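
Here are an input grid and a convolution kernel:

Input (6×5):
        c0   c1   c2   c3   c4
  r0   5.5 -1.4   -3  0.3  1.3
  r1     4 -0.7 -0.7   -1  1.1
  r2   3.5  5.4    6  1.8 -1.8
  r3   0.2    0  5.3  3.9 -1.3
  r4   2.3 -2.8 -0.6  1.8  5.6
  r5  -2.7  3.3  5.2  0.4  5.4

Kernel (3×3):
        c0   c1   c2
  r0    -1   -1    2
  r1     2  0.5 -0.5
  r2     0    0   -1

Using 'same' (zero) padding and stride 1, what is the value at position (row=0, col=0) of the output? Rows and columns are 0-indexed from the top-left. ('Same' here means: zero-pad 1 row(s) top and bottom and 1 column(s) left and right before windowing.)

The receptive field on the zero-padded input at this output position is [0 0 0 / 0 5.5 -1.4 / 0 4 -0.7]. Elementwise product with the kernel and sum: 0·-1 + 0·-1 + 0·2 + 0·2 + 5.5·0.5 + -1.4·-0.5 + -0.7·-1.

4.15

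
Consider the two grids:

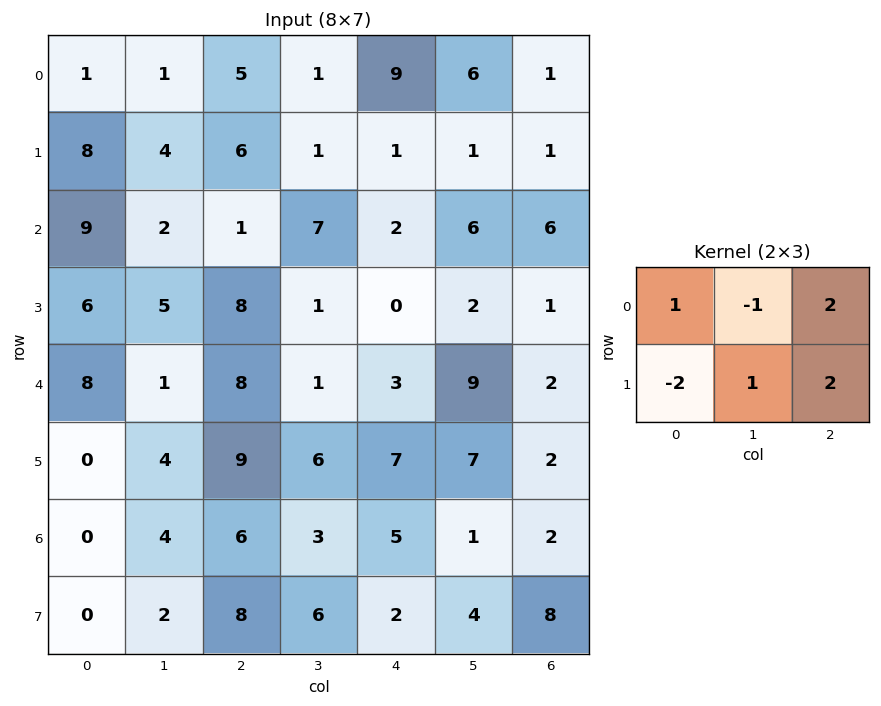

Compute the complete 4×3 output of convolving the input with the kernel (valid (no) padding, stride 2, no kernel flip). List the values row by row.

10 13 6
18 -17 12
45 15 -5
26 7 24

Output[0,0]: The receptive field on the input at this output position is [1 1 5 / 8 4 6]. Elementwise product with the kernel and sum: 1·1 + 1·-1 + 5·2 + 8·-2 + 4·1 + 6·2.
Output[0,1]: The receptive field on the input at this output position is [5 1 9 / 6 1 1]. Elementwise product with the kernel and sum: 5·1 + 1·-1 + 9·2 + 6·-2 + 1·1 + 1·2.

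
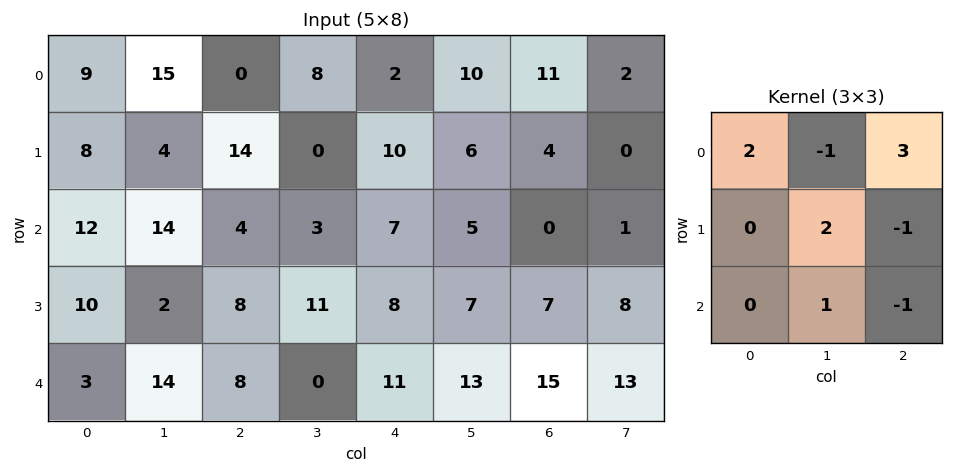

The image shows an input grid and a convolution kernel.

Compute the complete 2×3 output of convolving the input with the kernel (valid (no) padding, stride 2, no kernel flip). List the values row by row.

7 -16 40
24 29 14

Output[0,0]: The receptive field on the input at this output position is [9 15 0 / 8 4 14 / 12 14 4]. Elementwise product with the kernel and sum: 9·2 + 15·-1 + 0·3 + 4·2 + 14·-1 + 14·1 + 4·-1.
Output[0,1]: The receptive field on the input at this output position is [0 8 2 / 14 0 10 / 4 3 7]. Elementwise product with the kernel and sum: 0·2 + 8·-1 + 2·3 + 0·2 + 10·-1 + 3·1 + 7·-1.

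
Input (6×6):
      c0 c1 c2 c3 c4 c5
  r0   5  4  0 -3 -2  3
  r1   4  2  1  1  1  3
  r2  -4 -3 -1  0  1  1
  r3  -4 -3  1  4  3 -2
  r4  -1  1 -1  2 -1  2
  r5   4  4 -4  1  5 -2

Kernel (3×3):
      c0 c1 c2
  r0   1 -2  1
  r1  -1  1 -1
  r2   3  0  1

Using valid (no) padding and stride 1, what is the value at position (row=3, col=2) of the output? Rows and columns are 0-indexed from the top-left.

-7

The receptive field on the input at this output position is [1 4 3 / -1 2 -1 / -4 1 5]. Elementwise product with the kernel and sum: 1·1 + 4·-2 + 3·1 + -1·-1 + 2·1 + -1·-1 + -4·3 + 5·1.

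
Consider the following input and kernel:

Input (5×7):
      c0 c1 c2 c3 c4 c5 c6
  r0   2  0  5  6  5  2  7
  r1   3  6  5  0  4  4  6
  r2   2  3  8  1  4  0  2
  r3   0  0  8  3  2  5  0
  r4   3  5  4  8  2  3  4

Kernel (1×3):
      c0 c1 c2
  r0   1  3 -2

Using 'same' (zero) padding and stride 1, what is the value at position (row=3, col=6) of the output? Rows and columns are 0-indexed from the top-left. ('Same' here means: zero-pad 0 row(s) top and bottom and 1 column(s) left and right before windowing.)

The receptive field on the zero-padded input at this output position is [5 0 0]. Elementwise product with the kernel and sum: 5·1 + 0·3 + 0·-2.

5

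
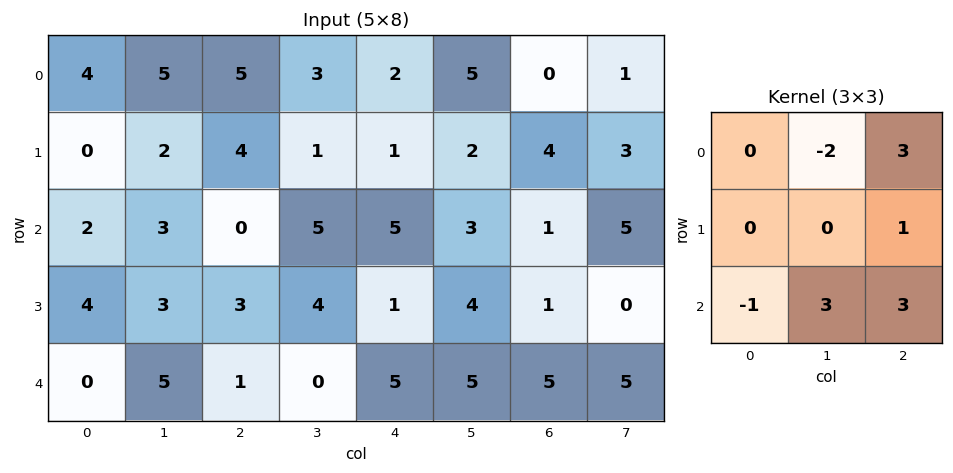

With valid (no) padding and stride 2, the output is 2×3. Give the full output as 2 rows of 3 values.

16 31 1
15 20 23

Output[0,0]: The receptive field on the input at this output position is [4 5 5 / 0 2 4 / 2 3 0]. Elementwise product with the kernel and sum: 5·-2 + 5·3 + 4·1 + 2·-1 + 3·3 + 0·3.
Output[0,1]: The receptive field on the input at this output position is [5 3 2 / 4 1 1 / 0 5 5]. Elementwise product with the kernel and sum: 3·-2 + 2·3 + 1·1 + 0·-1 + 5·3 + 5·3.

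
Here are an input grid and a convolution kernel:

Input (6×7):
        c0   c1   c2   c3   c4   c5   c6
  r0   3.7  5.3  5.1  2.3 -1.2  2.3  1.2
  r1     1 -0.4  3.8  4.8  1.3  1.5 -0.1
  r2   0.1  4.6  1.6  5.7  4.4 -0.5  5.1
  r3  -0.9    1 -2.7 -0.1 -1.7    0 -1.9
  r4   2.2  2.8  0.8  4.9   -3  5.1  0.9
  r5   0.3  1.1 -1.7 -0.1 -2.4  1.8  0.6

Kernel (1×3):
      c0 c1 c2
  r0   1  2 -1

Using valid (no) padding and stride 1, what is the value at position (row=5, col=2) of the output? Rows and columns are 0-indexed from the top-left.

The receptive field on the input at this output position is [-1.7 -0.1 -2.4]. Elementwise product with the kernel and sum: -1.7·1 + -0.1·2 + -2.4·-1.

0.5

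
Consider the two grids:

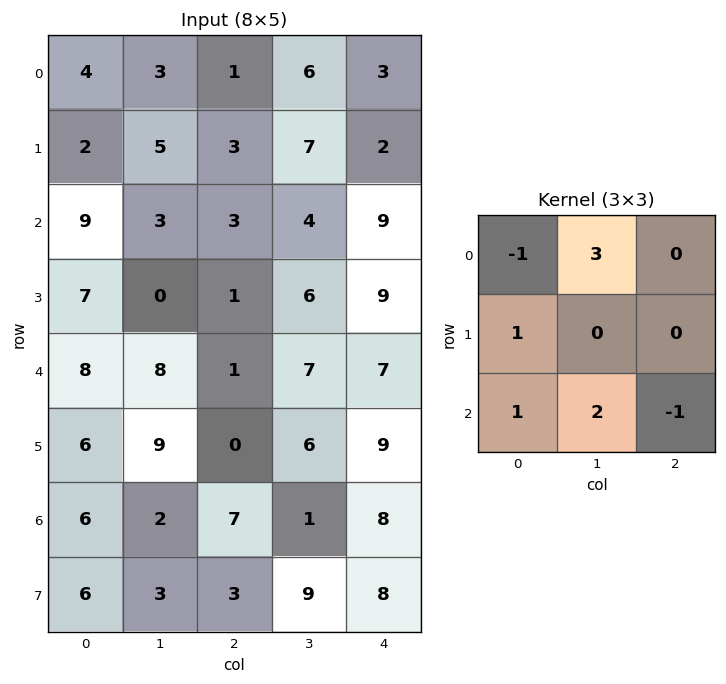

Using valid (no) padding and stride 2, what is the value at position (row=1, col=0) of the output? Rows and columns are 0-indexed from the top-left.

30

The receptive field on the input at this output position is [9 3 3 / 7 0 1 / 8 8 1]. Elementwise product with the kernel and sum: 9·-1 + 3·3 + 7·1 + 8·1 + 8·2 + 1·-1.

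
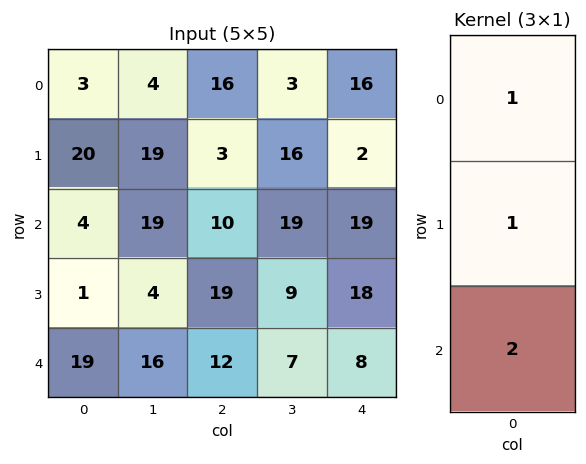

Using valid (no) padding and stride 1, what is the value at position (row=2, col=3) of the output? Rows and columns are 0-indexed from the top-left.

42

The receptive field on the input at this output position is [19 / 9 / 7]. Elementwise product with the kernel and sum: 19·1 + 9·1 + 7·2.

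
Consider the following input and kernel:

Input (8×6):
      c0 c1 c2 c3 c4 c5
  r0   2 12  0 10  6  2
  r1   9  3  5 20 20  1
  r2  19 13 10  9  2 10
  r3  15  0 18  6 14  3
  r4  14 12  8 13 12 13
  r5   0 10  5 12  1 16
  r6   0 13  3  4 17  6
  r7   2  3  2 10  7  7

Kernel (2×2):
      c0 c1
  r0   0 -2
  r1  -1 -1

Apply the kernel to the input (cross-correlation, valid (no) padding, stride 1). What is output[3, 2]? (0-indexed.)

-33

The receptive field on the input at this output position is [18 6 / 8 13]. Elementwise product with the kernel and sum: 6·-2 + 8·-1 + 13·-1.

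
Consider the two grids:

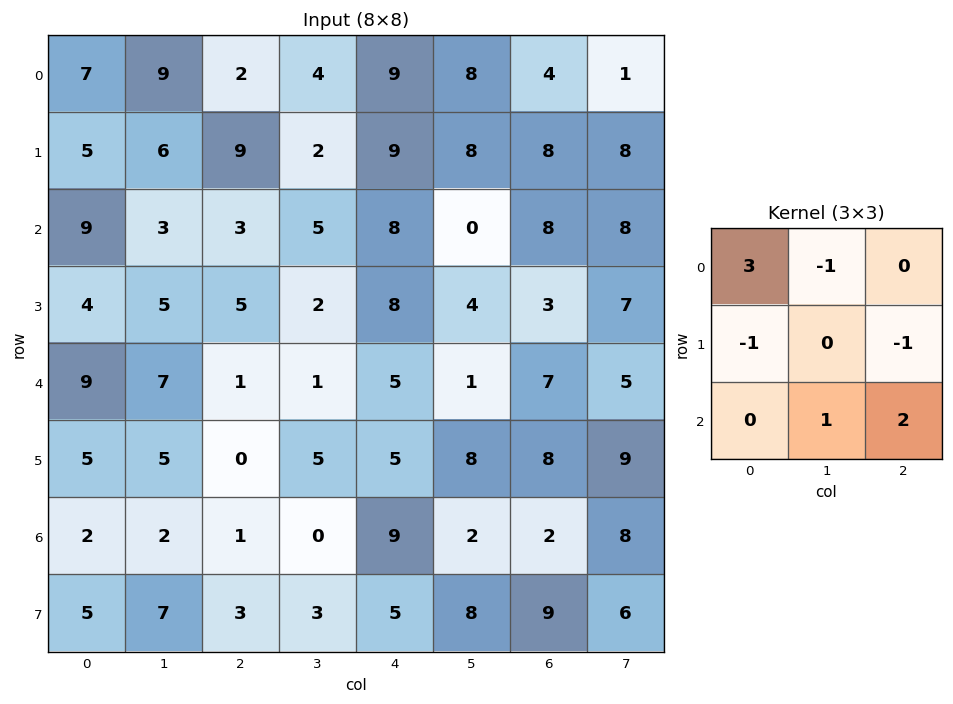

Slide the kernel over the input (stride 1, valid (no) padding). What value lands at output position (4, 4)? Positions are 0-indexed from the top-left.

The receptive field on the input at this output position is [5 1 7 / 5 8 8 / 9 2 2]. Elementwise product with the kernel and sum: 5·3 + 1·-1 + 5·-1 + 8·-1 + 2·1 + 2·2.

7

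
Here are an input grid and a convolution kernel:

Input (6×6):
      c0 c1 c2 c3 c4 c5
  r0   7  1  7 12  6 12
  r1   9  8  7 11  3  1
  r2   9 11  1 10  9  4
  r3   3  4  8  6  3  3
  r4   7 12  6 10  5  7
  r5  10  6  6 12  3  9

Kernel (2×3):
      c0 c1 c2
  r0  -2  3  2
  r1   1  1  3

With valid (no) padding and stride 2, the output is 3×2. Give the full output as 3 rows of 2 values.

41 61
48 69
68 55

Output[0,0]: The receptive field on the input at this output position is [7 1 7 / 9 8 7]. Elementwise product with the kernel and sum: 7·-2 + 1·3 + 7·2 + 9·1 + 8·1 + 7·3.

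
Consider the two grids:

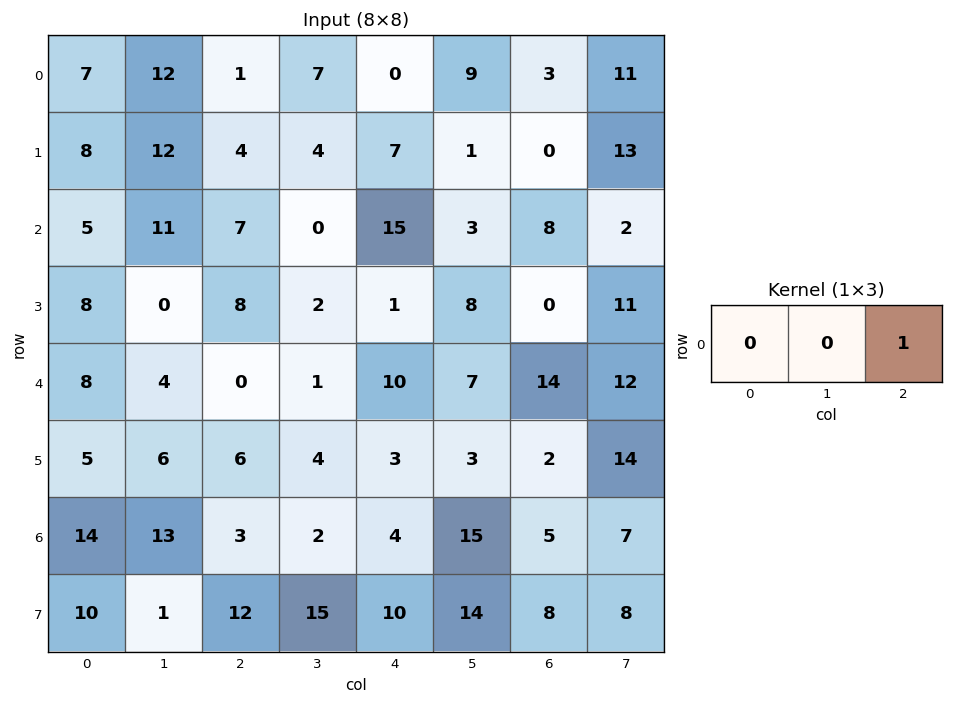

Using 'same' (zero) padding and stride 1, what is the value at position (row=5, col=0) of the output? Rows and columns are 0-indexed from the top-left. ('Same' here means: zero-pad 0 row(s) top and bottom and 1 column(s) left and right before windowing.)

The receptive field on the zero-padded input at this output position is [0 5 6]. Elementwise product with the kernel and sum: 6·1.

6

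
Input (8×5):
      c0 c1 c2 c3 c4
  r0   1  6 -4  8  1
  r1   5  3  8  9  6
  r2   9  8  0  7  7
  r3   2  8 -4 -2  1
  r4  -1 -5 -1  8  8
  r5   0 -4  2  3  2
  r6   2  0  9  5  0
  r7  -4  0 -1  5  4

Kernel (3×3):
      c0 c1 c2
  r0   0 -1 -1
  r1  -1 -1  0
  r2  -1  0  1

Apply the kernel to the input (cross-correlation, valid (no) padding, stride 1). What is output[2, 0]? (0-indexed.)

-18

The receptive field on the input at this output position is [9 8 0 / 2 8 -4 / -1 -5 -1]. Elementwise product with the kernel and sum: 8·-1 + 0·-1 + 2·-1 + 8·-1 + -1·-1 + -1·1.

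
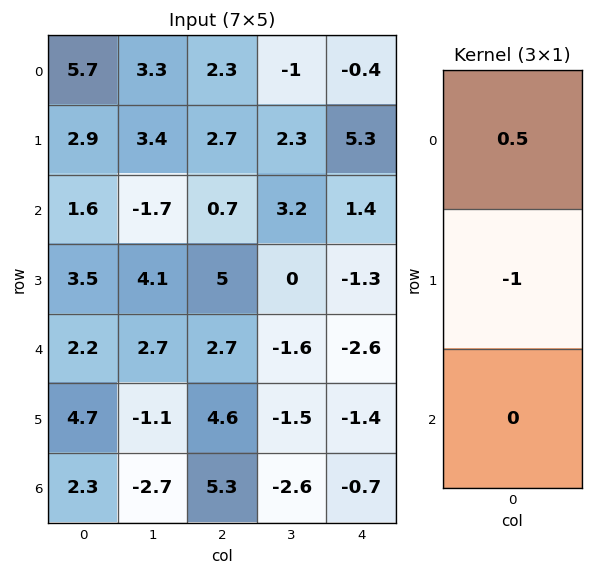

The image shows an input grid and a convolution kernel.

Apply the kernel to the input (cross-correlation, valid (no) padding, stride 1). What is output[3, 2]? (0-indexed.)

-0.2

The receptive field on the input at this output position is [5 / 2.7 / 4.6]. Elementwise product with the kernel and sum: 5·0.5 + 2.7·-1.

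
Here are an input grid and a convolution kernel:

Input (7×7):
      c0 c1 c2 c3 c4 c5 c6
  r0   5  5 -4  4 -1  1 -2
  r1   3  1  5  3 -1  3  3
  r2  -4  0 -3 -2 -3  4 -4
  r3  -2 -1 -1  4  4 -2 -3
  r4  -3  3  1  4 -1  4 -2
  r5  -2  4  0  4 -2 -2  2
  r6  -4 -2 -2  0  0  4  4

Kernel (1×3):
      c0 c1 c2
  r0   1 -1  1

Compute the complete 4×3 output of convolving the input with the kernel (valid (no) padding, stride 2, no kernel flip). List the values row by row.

Output[0,0]: The receptive field on the input at this output position is [5 5 -4]. Elementwise product with the kernel and sum: 5·1 + 5·-1 + -4·1.
Output[0,1]: The receptive field on the input at this output position is [-4 4 -1]. Elementwise product with the kernel and sum: -4·1 + 4·-1 + -1·1.

-4 -9 -4
-7 -4 -11
-5 -4 -7
-4 -2 0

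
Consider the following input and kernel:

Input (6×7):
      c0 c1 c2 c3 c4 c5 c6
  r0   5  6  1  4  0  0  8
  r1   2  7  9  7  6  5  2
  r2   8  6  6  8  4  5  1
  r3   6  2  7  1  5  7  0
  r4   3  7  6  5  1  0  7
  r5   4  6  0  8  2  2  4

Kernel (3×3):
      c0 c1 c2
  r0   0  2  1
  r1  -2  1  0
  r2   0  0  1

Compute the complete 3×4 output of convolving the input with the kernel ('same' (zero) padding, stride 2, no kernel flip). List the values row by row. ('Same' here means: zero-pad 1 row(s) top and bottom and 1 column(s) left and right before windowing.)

12 -4 -3 8
21 20 12 -5
23 15 10 7

Output[0,0]: The receptive field on the zero-padded input at this output position is [0 0 0 / 0 5 6 / 0 2 7]. Elementwise product with the kernel and sum: 0·2 + 0·1 + 0·-2 + 5·1 + 7·1.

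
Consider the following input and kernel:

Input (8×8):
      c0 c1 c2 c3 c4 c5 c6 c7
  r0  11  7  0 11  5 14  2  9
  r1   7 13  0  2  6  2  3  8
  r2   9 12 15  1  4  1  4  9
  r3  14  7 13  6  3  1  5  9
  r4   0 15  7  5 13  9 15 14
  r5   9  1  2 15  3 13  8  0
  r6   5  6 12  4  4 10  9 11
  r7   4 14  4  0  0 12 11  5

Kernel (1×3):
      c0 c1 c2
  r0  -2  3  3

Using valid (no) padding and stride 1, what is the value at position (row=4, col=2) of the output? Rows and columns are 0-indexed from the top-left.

40

The receptive field on the input at this output position is [7 5 13]. Elementwise product with the kernel and sum: 7·-2 + 5·3 + 13·3.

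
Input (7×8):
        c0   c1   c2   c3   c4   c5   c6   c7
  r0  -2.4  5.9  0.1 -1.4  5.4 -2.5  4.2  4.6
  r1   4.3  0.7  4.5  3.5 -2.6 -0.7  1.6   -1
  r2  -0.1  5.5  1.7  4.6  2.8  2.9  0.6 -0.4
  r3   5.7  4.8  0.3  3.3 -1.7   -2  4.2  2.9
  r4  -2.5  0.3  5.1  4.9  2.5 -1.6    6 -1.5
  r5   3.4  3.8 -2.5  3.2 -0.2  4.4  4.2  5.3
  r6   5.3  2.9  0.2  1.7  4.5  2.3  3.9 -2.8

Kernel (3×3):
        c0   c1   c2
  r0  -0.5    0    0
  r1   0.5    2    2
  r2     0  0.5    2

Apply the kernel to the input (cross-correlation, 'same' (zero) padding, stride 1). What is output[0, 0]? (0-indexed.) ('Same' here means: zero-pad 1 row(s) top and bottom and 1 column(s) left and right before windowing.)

10.55

The receptive field on the zero-padded input at this output position is [0 0 0 / 0 -2.4 5.9 / 0 4.3 0.7]. Elementwise product with the kernel and sum: 0·-0.5 + 0·0.5 + -2.4·2 + 5.9·2 + 4.3·0.5 + 0.7·2.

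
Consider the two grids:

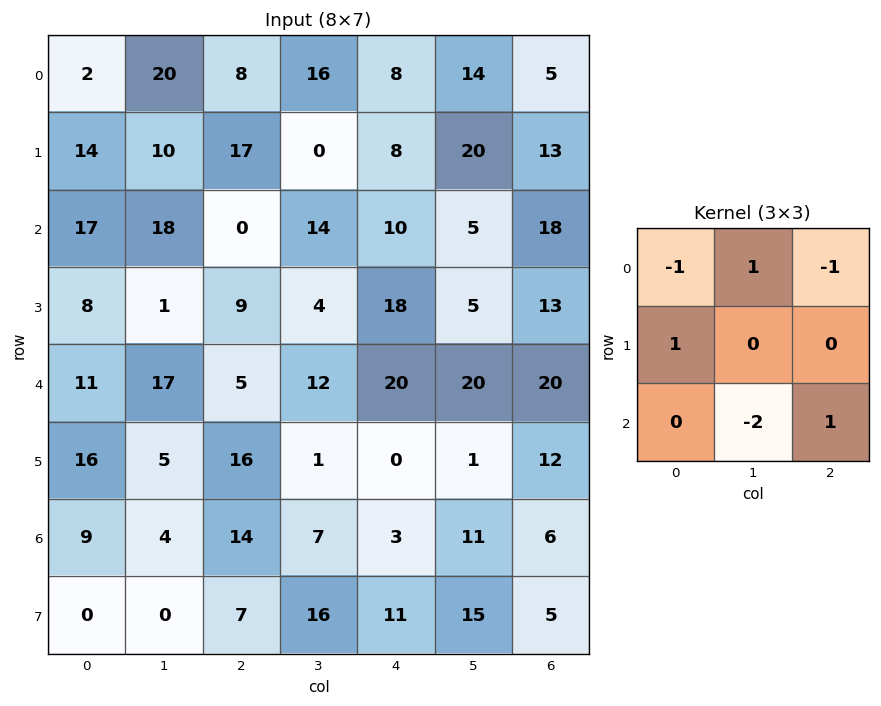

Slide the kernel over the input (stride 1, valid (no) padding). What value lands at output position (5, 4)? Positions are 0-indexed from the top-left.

-33

The receptive field on the input at this output position is [0 1 12 / 3 11 6 / 11 15 5]. Elementwise product with the kernel and sum: 0·-1 + 1·1 + 12·-1 + 3·1 + 15·-2 + 5·1.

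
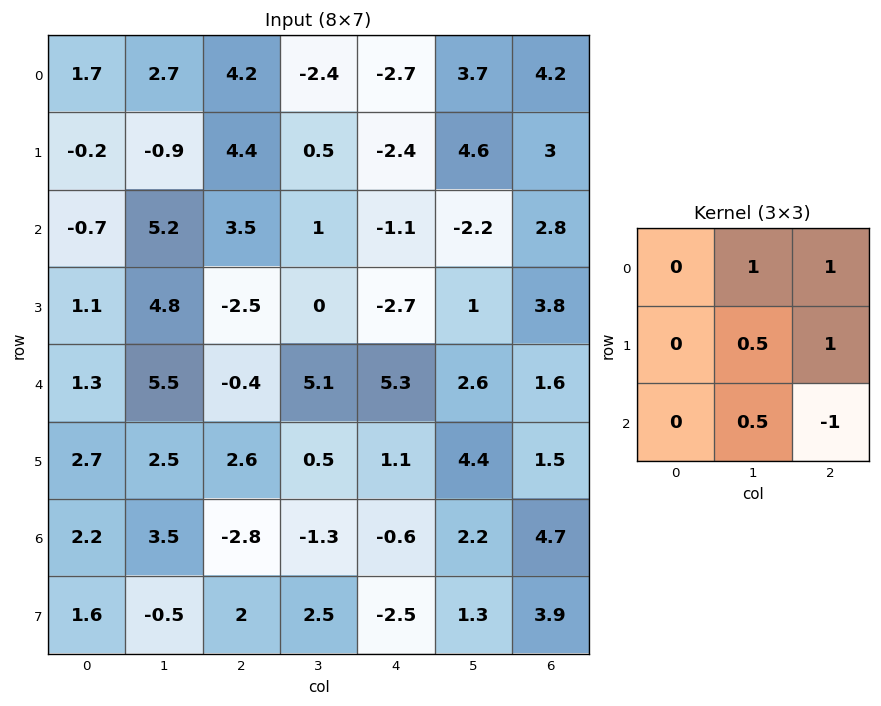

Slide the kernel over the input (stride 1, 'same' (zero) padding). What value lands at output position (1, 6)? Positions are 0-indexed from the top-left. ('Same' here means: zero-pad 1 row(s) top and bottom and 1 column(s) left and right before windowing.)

7.1

The receptive field on the zero-padded input at this output position is [3.7 4.2 0 / 4.6 3 0 / -2.2 2.8 0]. Elementwise product with the kernel and sum: 4.2·1 + 0·1 + 3·0.5 + 0·1 + 2.8·0.5 + 0·-1.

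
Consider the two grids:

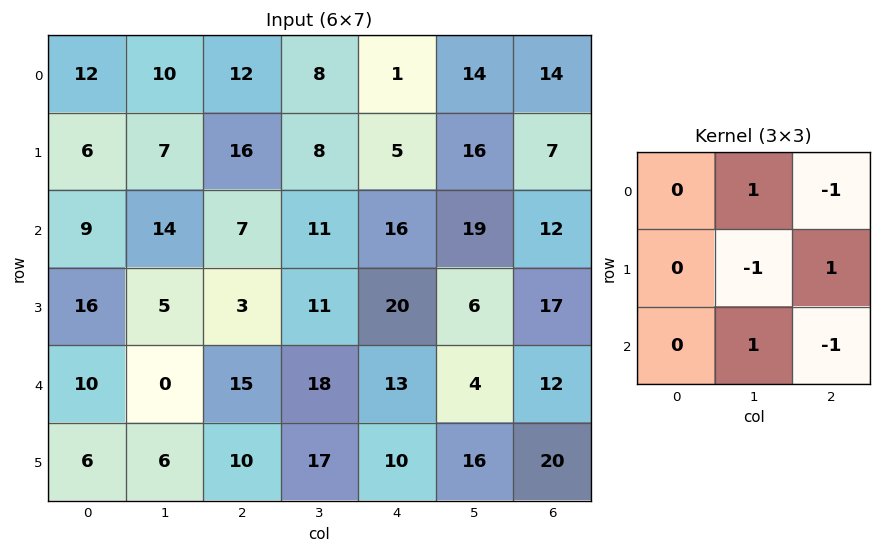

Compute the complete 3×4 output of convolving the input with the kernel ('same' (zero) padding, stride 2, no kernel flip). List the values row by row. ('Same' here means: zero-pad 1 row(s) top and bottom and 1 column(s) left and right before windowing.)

Output[0,0]: The receptive field on the zero-padded input at this output position is [0 0 0 / 0 12 10 / 0 6 7]. Elementwise product with the kernel and sum: 0·1 + 0·-1 + 12·-1 + 10·1 + 6·1 + 7·-1.

-3 4 2 -7
15 4 6 12
1 -12 -1 25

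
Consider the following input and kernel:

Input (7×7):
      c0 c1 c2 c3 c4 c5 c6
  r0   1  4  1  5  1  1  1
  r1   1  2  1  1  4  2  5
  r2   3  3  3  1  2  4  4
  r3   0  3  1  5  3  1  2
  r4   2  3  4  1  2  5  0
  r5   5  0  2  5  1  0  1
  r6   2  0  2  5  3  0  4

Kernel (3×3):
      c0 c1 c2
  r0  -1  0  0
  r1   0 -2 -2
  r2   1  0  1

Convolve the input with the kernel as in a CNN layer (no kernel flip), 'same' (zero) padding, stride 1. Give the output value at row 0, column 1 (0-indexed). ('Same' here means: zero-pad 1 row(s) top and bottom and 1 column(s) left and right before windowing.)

-8

The receptive field on the zero-padded input at this output position is [0 0 0 / 1 4 1 / 1 2 1]. Elementwise product with the kernel and sum: 0·-1 + 4·-2 + 1·-2 + 1·1 + 1·1.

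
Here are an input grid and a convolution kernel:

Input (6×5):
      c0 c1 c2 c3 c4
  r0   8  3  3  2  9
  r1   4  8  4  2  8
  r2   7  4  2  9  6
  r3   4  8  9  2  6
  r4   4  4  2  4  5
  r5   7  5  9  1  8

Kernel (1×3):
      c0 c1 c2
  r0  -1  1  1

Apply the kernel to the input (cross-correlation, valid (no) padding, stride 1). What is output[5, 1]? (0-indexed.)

5

The receptive field on the input at this output position is [5 9 1]. Elementwise product with the kernel and sum: 5·-1 + 9·1 + 1·1.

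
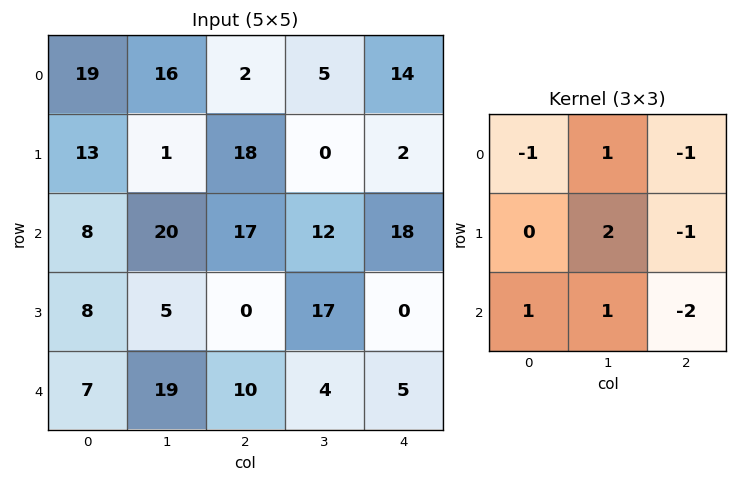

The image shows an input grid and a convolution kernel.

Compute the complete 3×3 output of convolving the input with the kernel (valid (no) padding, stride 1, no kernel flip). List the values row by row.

Output[0,0]: The receptive field on the input at this output position is [19 16 2 / 13 1 18 / 8 20 17]. Elementwise product with the kernel and sum: 19·-1 + 16·1 + 2·-1 + 1·2 + 18·-1 + 8·1 + 20·1 + 17·-2.

-27 30 -20
6 10 3
11 -11 15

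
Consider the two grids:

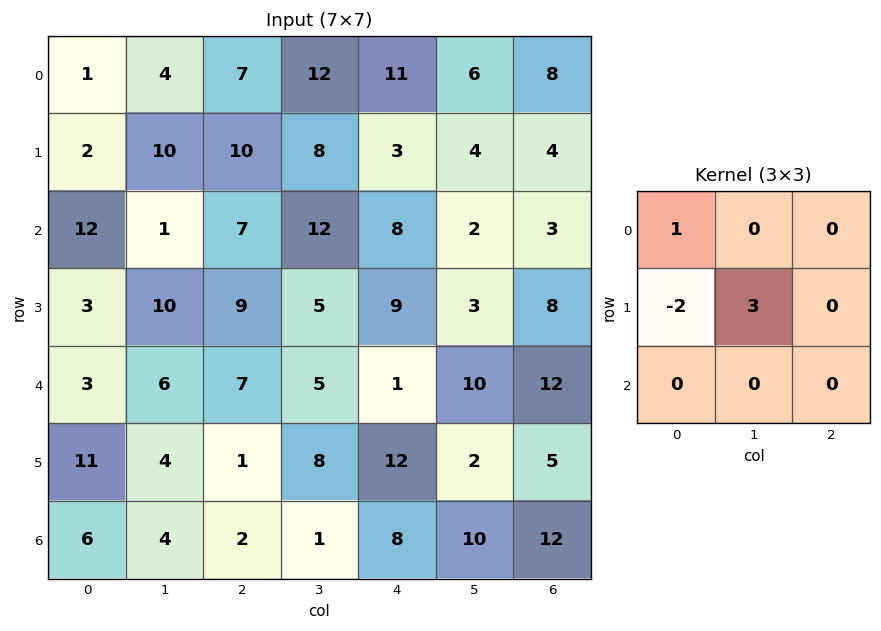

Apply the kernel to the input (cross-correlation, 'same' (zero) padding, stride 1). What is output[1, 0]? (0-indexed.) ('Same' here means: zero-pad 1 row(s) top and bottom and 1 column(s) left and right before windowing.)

6

The receptive field on the zero-padded input at this output position is [0 1 4 / 0 2 10 / 0 12 1]. Elementwise product with the kernel and sum: 0·1 + 0·-2 + 2·3.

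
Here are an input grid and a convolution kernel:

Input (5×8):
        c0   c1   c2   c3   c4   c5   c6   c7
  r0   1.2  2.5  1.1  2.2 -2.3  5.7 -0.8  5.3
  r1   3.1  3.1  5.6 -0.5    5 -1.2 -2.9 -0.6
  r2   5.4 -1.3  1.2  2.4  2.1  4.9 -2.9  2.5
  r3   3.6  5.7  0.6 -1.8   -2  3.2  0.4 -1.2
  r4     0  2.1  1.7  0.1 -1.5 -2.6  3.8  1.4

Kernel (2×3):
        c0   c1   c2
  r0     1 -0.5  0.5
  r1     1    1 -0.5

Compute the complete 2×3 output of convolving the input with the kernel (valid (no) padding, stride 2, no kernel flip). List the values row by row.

Output[0,0]: The receptive field on the input at this output position is [1.2 2.5 1.1 / 3.1 3.1 5.6]. Elementwise product with the kernel and sum: 1.2·1 + 2.5·-0.5 + 1.1·0.5 + 3.1·1 + 3.1·1 + 5.6·-0.5.
Output[0,1]: The receptive field on the input at this output position is [1.1 2.2 -2.3 / 5.6 -0.5 5]. Elementwise product with the kernel and sum: 1.1·1 + 2.2·-0.5 + -2.3·0.5 + 5.6·1 + -0.5·1 + 5·-0.5.

3.9 1.45 -0.3
15.65 0.85 -0.8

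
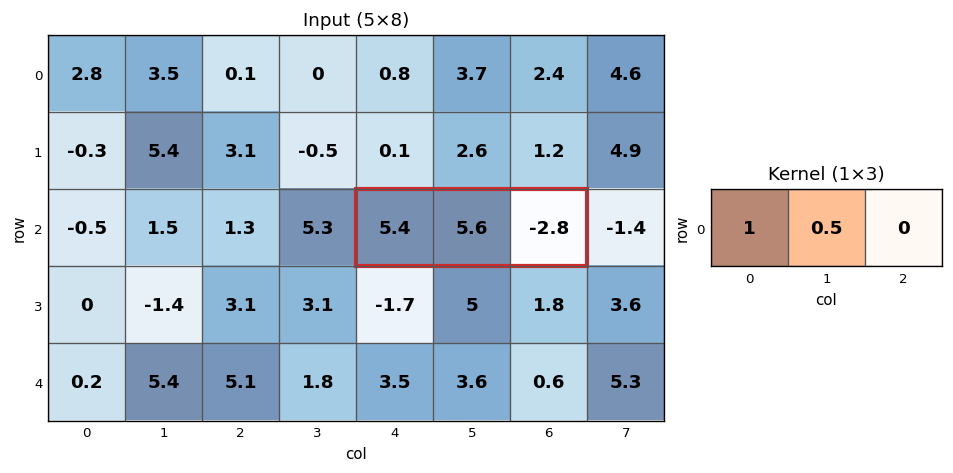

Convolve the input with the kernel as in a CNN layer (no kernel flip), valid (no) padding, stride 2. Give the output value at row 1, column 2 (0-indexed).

The receptive field on the input at this output position is [5.4 5.6 -2.8]. Elementwise product with the kernel and sum: 5.4·1 + 5.6·0.5.

8.2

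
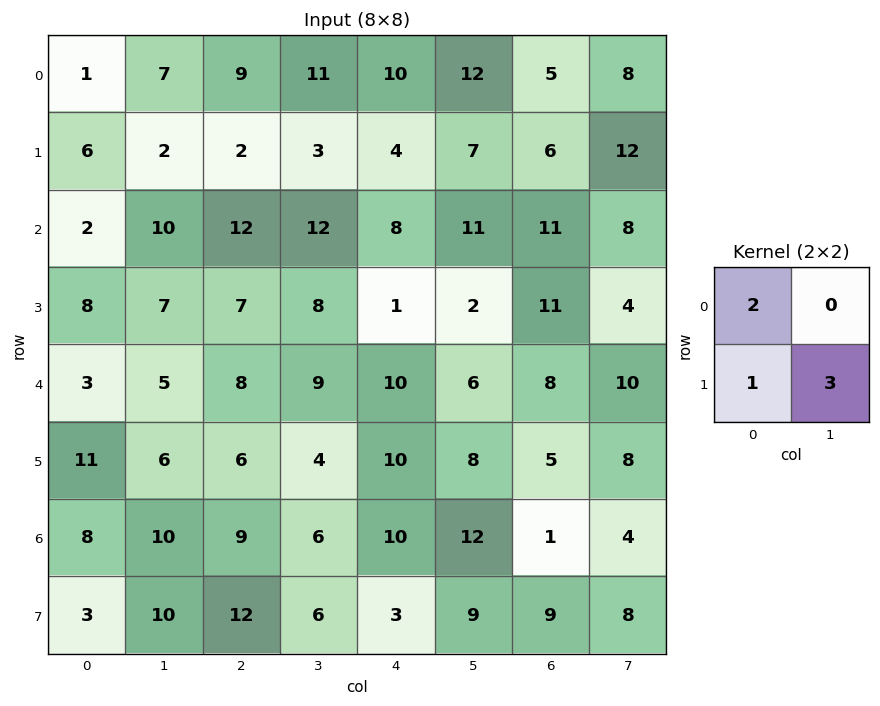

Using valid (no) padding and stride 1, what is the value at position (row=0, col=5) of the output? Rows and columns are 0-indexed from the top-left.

The receptive field on the input at this output position is [12 5 / 7 6]. Elementwise product with the kernel and sum: 12·2 + 7·1 + 6·3.

49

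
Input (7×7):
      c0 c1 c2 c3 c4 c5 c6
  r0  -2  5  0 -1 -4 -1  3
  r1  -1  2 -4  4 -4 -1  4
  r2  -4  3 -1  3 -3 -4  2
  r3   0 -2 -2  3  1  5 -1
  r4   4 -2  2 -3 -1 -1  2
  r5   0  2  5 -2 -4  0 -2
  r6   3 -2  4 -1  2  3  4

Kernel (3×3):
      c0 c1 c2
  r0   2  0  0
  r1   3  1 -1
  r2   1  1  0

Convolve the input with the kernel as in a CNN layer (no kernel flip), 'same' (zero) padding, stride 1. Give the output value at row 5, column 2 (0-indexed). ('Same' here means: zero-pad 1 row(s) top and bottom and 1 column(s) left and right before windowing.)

11

The receptive field on the zero-padded input at this output position is [-2 2 -3 / 2 5 -2 / -2 4 -1]. Elementwise product with the kernel and sum: -2·2 + 2·3 + 5·1 + -2·-1 + -2·1 + 4·1.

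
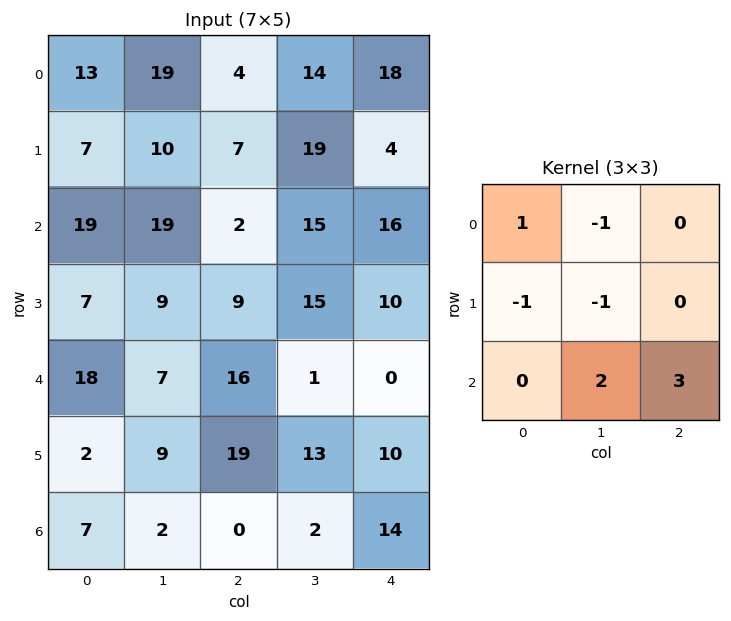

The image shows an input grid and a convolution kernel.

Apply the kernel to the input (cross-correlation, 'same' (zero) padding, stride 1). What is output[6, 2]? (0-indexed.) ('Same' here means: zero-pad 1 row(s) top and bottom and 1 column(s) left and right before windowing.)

-12

The receptive field on the zero-padded input at this output position is [9 19 13 / 2 0 2 / 0 0 0]. Elementwise product with the kernel and sum: 9·1 + 19·-1 + 2·-1 + 0·-1 + 0·2 + 0·3.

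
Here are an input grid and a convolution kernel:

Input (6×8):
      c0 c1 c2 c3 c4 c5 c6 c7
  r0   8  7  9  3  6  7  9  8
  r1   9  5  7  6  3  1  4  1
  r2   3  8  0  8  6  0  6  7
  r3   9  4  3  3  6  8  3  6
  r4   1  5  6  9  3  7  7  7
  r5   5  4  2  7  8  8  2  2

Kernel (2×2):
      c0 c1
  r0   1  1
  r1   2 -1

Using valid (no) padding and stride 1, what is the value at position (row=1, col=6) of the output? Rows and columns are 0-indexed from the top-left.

10

The receptive field on the input at this output position is [4 1 / 6 7]. Elementwise product with the kernel and sum: 4·1 + 1·1 + 6·2 + 7·-1.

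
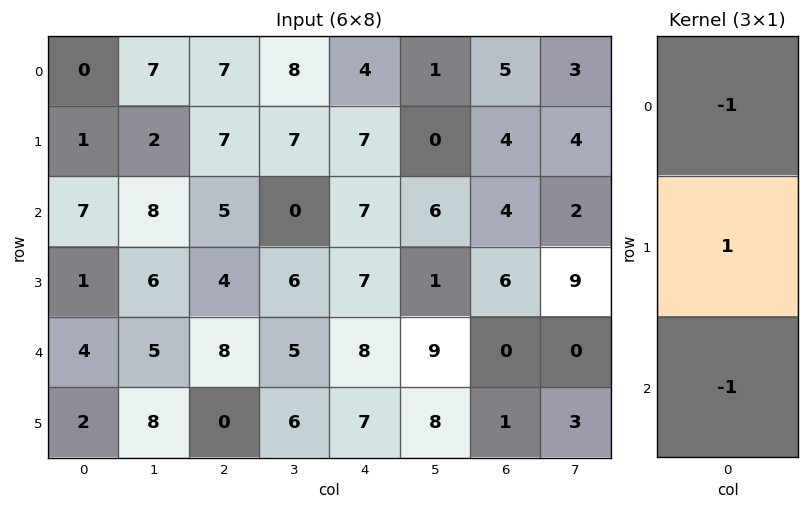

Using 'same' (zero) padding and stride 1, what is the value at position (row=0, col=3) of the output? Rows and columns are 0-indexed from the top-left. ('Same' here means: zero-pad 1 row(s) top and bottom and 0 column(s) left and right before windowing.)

1

The receptive field on the zero-padded input at this output position is [0 / 8 / 7]. Elementwise product with the kernel and sum: 0·-1 + 8·1 + 7·-1.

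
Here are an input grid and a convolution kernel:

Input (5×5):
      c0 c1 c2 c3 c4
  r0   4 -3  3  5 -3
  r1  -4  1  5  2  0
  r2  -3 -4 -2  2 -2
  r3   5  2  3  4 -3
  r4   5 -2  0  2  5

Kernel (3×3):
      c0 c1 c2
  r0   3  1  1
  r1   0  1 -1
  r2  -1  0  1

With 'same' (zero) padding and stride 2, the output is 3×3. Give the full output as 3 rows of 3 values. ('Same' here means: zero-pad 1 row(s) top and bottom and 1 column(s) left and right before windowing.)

8 -1 -5
0 8 0
14 11 14

Output[0,0]: The receptive field on the zero-padded input at this output position is [0 0 0 / 0 4 -3 / 0 -4 1]. Elementwise product with the kernel and sum: 0·3 + 0·1 + 0·1 + 4·1 + -3·-1 + 0·-1 + 1·1.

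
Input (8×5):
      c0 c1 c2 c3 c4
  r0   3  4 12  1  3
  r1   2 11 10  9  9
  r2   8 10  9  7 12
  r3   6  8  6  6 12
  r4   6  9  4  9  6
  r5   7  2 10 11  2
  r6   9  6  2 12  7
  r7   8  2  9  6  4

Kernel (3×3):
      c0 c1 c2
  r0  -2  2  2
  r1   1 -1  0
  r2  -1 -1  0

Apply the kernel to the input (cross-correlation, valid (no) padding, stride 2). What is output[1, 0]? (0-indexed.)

5

The receptive field on the input at this output position is [8 10 9 / 6 8 6 / 6 9 4]. Elementwise product with the kernel and sum: 8·-2 + 10·2 + 9·2 + 6·1 + 8·-1 + 6·-1 + 9·-1.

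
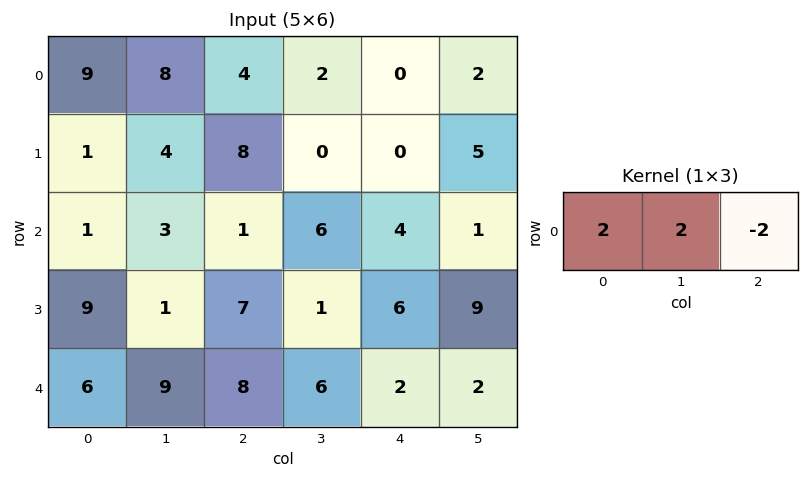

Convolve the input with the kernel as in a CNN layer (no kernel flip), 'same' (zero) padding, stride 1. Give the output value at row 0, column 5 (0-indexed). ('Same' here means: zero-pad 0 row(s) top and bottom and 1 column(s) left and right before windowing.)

The receptive field on the zero-padded input at this output position is [0 2 0]. Elementwise product with the kernel and sum: 0·2 + 2·2 + 0·-2.

4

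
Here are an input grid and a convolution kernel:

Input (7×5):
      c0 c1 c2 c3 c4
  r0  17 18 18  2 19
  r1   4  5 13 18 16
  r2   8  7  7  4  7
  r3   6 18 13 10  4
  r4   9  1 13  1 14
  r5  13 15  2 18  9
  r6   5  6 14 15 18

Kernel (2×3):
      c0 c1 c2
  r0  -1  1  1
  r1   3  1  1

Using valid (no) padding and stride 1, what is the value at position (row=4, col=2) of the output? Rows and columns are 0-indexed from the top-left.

35

The receptive field on the input at this output position is [13 1 14 / 2 18 9]. Elementwise product with the kernel and sum: 13·-1 + 1·1 + 14·1 + 2·3 + 18·1 + 9·1.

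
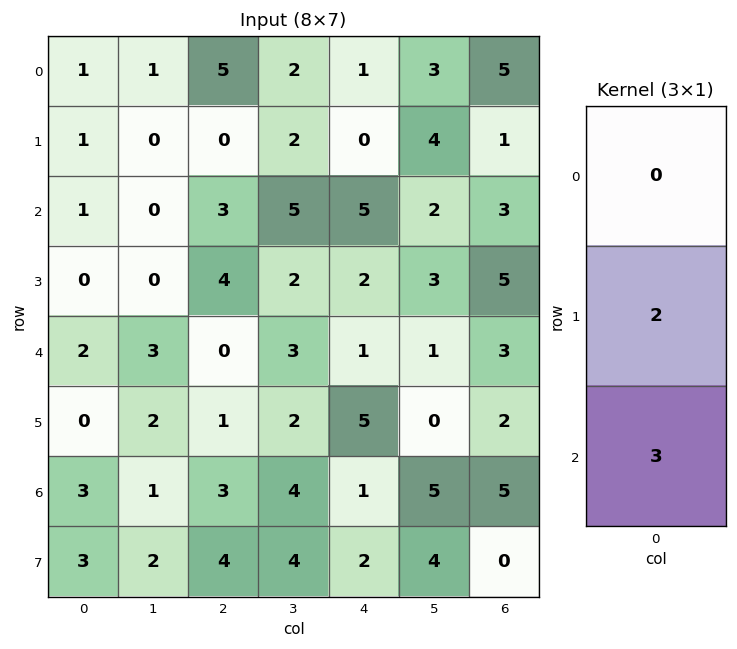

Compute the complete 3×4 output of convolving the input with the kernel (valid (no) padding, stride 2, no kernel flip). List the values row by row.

Output[0,0]: The receptive field on the input at this output position is [1 / 1 / 1]. Elementwise product with the kernel and sum: 1·2 + 1·3.
Output[0,1]: The receptive field on the input at this output position is [5 / 0 / 3]. Elementwise product with the kernel and sum: 0·2 + 3·3.

5 9 15 11
6 8 7 19
9 11 13 19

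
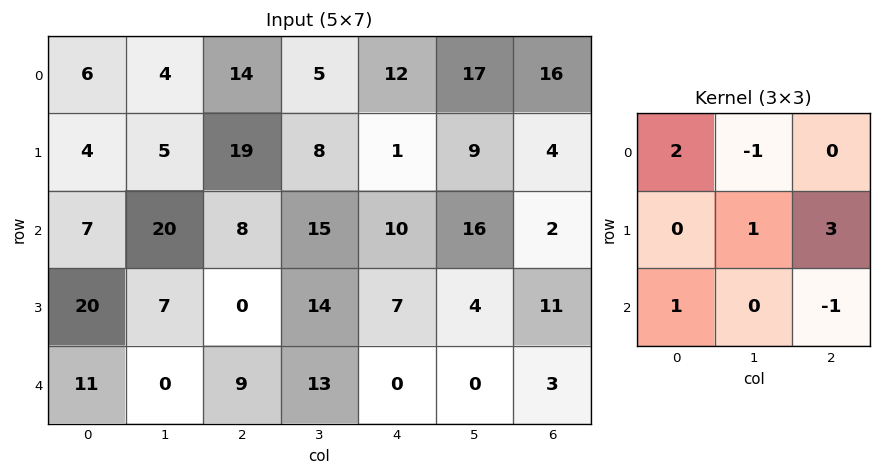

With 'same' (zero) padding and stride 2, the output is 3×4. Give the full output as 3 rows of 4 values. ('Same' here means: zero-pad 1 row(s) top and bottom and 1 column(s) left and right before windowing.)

Output[0,0]: The receptive field on the zero-padded input at this output position is [0 0 0 / 0 6 4 / 0 4 5]. Elementwise product with the kernel and sum: 0·2 + 0·-1 + 6·1 + 4·3 + 0·1 + 5·-1.

13 26 62 25
56 37 83 20
-9 62 21 0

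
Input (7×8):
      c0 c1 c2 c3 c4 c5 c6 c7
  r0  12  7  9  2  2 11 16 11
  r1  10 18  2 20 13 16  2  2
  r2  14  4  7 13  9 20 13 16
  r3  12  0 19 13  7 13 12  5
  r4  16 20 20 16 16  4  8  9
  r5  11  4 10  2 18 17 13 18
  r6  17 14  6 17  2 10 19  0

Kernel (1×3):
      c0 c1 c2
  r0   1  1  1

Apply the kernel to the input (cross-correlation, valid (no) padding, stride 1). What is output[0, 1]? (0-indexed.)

18

The receptive field on the input at this output position is [7 9 2]. Elementwise product with the kernel and sum: 7·1 + 9·1 + 2·1.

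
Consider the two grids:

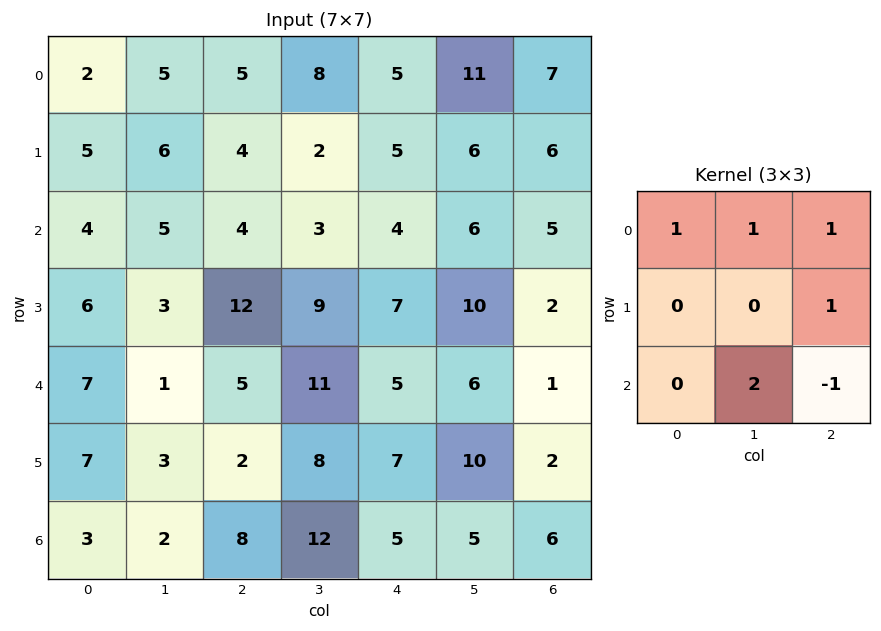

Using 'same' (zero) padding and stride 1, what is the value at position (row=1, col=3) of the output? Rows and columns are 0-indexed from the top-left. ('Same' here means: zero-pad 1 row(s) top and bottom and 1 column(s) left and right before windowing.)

25

The receptive field on the zero-padded input at this output position is [5 8 5 / 4 2 5 / 4 3 4]. Elementwise product with the kernel and sum: 5·1 + 8·1 + 5·1 + 5·1 + 3·2 + 4·-1.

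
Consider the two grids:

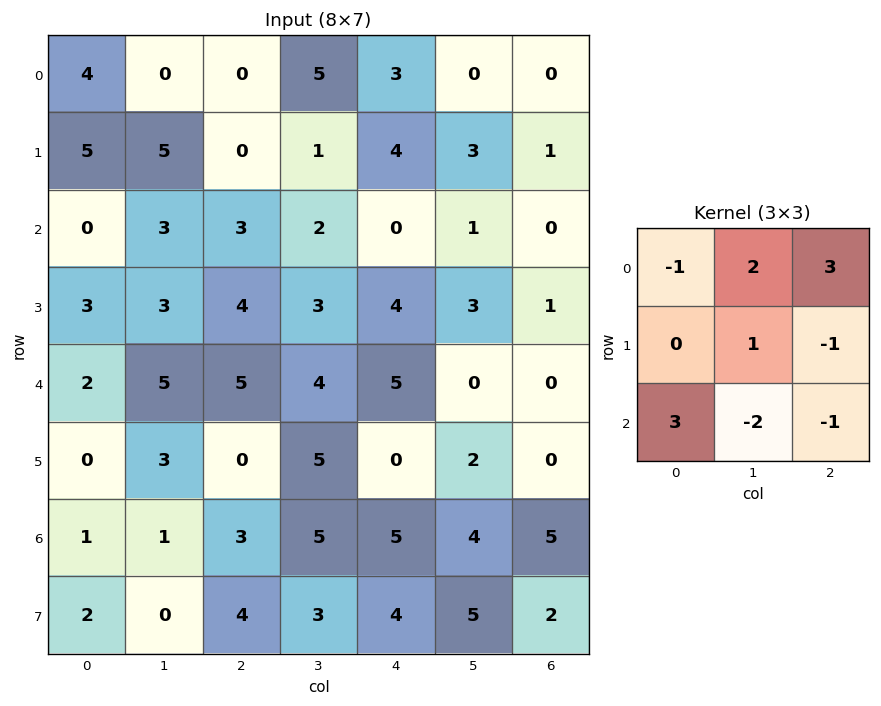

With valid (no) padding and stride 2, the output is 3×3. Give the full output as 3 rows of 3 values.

-8 21 -3
5 2 19
24 17 -1

Output[0,0]: The receptive field on the input at this output position is [4 0 0 / 5 5 0 / 0 3 3]. Elementwise product with the kernel and sum: 4·-1 + 0·2 + 0·3 + 5·1 + 0·-1 + 0·3 + 3·-2 + 3·-1.
Output[0,1]: The receptive field on the input at this output position is [0 5 3 / 0 1 4 / 3 2 0]. Elementwise product with the kernel and sum: 0·-1 + 5·2 + 3·3 + 1·1 + 4·-1 + 3·3 + 2·-2 + 0·-1.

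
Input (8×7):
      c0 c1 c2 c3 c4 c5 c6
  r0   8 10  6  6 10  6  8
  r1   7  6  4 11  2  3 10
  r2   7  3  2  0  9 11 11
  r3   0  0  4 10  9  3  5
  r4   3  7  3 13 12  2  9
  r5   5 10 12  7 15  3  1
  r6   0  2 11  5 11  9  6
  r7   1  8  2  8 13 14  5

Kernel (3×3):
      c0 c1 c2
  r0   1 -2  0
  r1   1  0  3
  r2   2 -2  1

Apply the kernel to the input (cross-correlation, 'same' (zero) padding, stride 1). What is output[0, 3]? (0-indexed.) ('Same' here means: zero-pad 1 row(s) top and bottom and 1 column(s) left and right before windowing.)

The receptive field on the zero-padded input at this output position is [0 0 0 / 6 6 10 / 4 11 2]. Elementwise product with the kernel and sum: 0·1 + 0·-2 + 6·1 + 10·3 + 4·2 + 11·-2 + 2·1.

24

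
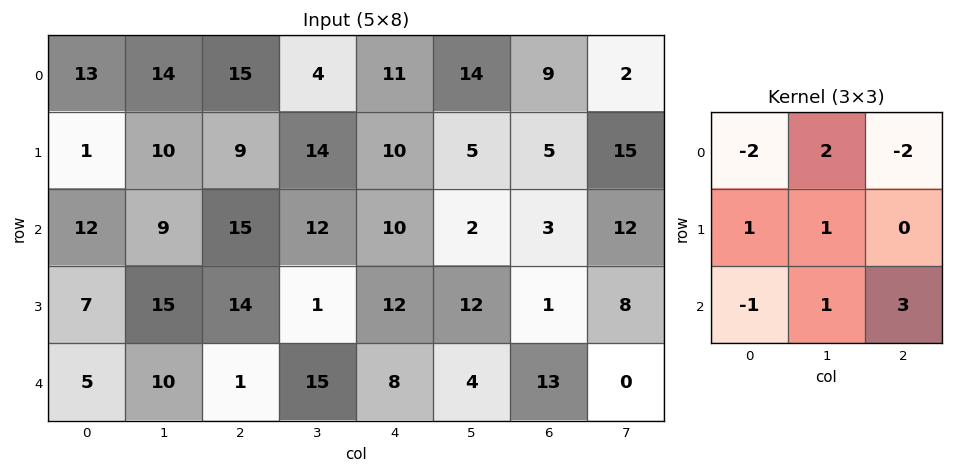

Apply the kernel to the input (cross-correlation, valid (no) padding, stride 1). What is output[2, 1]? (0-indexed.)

53

The receptive field on the input at this output position is [9 15 12 / 15 14 1 / 10 1 15]. Elementwise product with the kernel and sum: 9·-2 + 15·2 + 12·-2 + 15·1 + 14·1 + 10·-1 + 1·1 + 15·3.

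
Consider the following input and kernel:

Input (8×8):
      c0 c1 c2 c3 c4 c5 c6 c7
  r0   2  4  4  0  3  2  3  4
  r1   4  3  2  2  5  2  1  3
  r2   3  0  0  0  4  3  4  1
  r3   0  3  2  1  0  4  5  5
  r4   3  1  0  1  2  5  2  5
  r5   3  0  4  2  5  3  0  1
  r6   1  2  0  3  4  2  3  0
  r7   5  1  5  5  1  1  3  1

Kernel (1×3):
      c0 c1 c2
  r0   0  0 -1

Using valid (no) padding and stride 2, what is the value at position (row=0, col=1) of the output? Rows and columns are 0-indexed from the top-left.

-3

The receptive field on the input at this output position is [4 0 3]. Elementwise product with the kernel and sum: 3·-1.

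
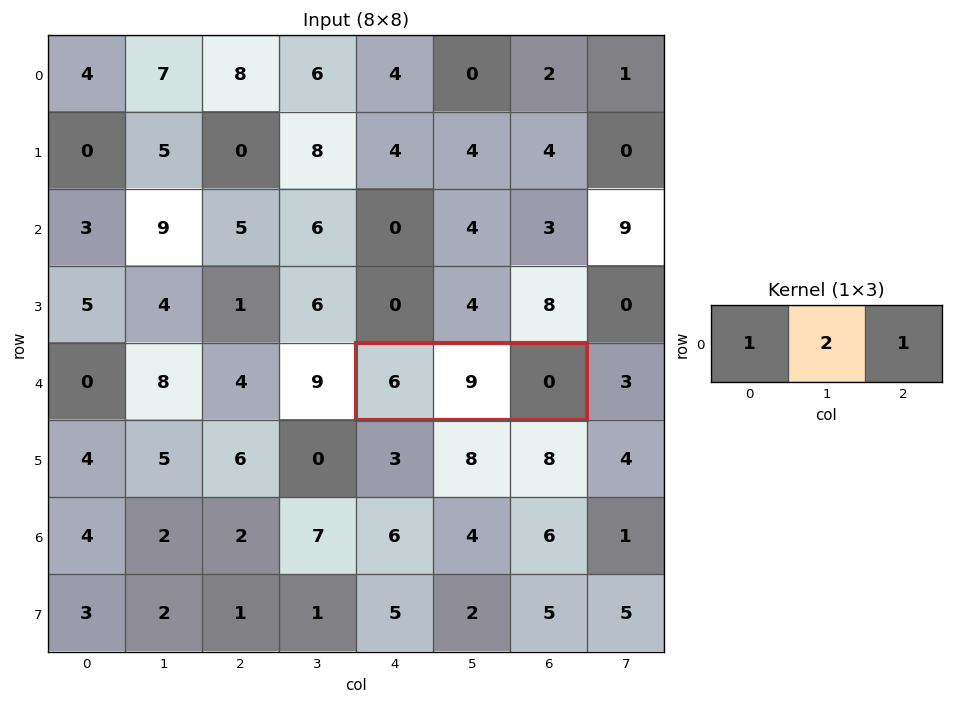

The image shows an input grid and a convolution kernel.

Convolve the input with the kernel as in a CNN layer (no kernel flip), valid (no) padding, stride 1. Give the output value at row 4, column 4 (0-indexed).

The receptive field on the input at this output position is [6 9 0]. Elementwise product with the kernel and sum: 6·1 + 9·2 + 0·1.

24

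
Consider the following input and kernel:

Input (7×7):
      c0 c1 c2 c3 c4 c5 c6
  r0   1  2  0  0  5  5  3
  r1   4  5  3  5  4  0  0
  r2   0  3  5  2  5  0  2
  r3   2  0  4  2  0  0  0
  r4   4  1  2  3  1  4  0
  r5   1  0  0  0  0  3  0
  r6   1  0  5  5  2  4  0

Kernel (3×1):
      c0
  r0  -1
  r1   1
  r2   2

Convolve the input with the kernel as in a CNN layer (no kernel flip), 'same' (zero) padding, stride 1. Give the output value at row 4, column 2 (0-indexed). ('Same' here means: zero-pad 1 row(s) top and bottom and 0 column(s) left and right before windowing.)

The receptive field on the zero-padded input at this output position is [4 / 2 / 0]. Elementwise product with the kernel and sum: 4·-1 + 2·1 + 0·2.

-2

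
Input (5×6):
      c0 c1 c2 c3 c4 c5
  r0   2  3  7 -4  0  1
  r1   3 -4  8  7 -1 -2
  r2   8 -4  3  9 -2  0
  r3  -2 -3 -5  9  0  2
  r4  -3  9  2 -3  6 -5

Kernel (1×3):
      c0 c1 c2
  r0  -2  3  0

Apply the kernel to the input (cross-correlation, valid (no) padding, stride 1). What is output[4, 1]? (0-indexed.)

The receptive field on the input at this output position is [9 2 -3]. Elementwise product with the kernel and sum: 9·-2 + 2·3.

-12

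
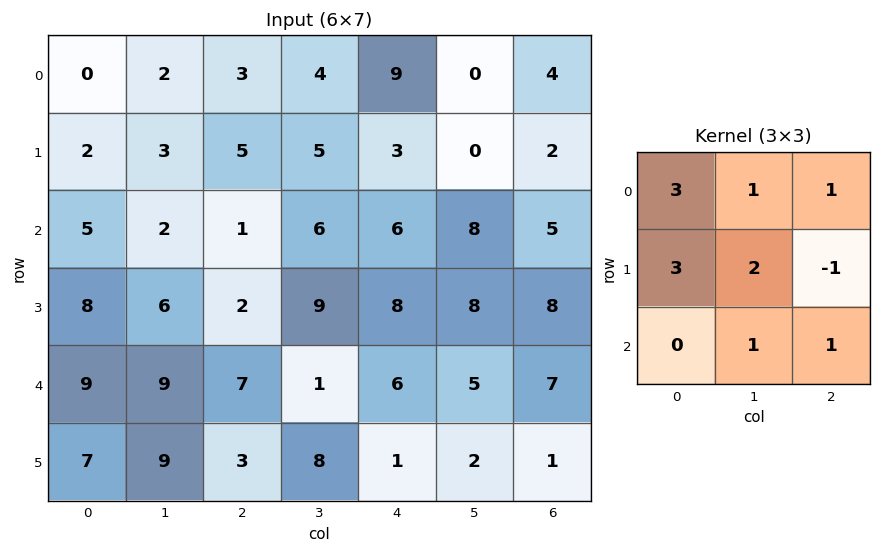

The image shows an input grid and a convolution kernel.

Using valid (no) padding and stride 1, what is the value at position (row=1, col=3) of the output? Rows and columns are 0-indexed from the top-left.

The receptive field on the input at this output position is [5 3 0 / 6 6 8 / 9 8 8]. Elementwise product with the kernel and sum: 5·3 + 3·1 + 0·1 + 6·3 + 6·2 + 8·-1 + 8·1 + 8·1.

56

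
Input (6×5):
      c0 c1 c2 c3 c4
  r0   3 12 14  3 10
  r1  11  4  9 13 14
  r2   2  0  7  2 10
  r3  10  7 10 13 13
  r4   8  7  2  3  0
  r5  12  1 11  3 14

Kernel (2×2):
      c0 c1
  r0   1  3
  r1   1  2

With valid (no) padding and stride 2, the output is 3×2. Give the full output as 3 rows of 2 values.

58 58
26 49
43 28

Output[0,0]: The receptive field on the input at this output position is [3 12 / 11 4]. Elementwise product with the kernel and sum: 3·1 + 12·3 + 11·1 + 4·2.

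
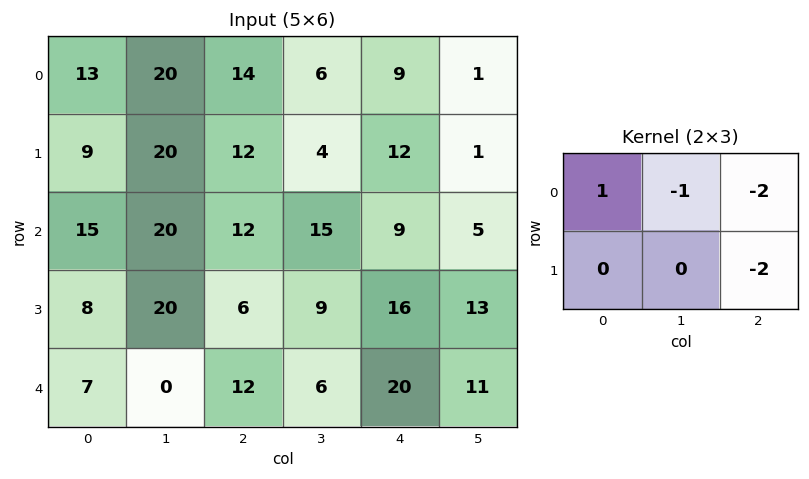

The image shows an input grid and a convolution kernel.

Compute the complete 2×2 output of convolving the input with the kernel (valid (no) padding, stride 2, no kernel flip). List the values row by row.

-59 -34
-41 -53

Output[0,0]: The receptive field on the input at this output position is [13 20 14 / 9 20 12]. Elementwise product with the kernel and sum: 13·1 + 20·-1 + 14·-2 + 12·-2.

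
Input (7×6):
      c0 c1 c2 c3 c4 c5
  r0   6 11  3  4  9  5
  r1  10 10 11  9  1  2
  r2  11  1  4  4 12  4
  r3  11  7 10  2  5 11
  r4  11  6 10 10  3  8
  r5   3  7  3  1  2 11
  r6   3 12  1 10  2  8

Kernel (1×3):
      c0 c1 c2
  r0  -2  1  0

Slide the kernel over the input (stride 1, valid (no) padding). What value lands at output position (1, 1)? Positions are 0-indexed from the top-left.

-9

The receptive field on the input at this output position is [10 11 9]. Elementwise product with the kernel and sum: 10·-2 + 11·1.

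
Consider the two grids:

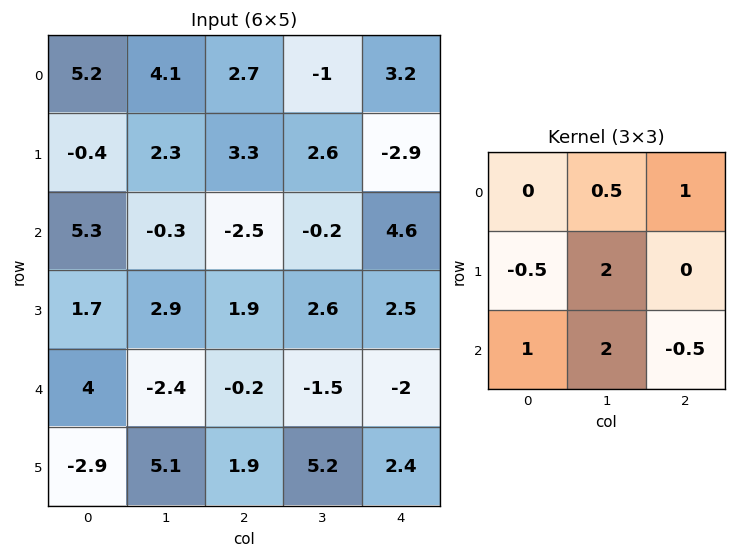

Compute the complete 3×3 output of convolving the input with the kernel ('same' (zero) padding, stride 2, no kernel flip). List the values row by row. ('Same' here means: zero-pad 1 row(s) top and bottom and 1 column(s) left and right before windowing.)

Output[0,0]: The receptive field on the zero-padded input at this output position is [0 0 0 / 0 5.2 4.1 / 0 -0.4 2.3]. Elementwise product with the kernel and sum: 0·0.5 + 0·1 + 0·-0.5 + 5.2·2 + 0·1 + -0.4·2 + 2.3·-0.5.
Output[0,1]: The receptive field on the zero-padded input at this output position is [0 0 0 / 4.1 2.7 -1 / 2.3 3.3 2.6]. Elementwise product with the kernel and sum: 0·0.5 + 0·1 + 4.1·-0.5 + 2.7·2 + 2.3·1 + 3.3·2 + 2.6·-0.5.

8.45 10.95 3.7
14.65 4.8 15.45
3.4 10.65 8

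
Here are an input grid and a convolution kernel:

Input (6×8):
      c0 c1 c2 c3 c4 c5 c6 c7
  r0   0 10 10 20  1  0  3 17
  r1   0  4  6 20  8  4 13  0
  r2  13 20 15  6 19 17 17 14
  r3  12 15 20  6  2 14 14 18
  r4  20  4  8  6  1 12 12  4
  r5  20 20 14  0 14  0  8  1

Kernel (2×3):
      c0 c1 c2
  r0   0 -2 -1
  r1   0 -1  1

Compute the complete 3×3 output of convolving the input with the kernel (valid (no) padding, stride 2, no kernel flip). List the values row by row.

-28 -53 6
-50 -35 -51
-22 1 -28

Output[0,0]: The receptive field on the input at this output position is [0 10 10 / 0 4 6]. Elementwise product with the kernel and sum: 10·-2 + 10·-1 + 4·-1 + 6·1.
Output[0,1]: The receptive field on the input at this output position is [10 20 1 / 6 20 8]. Elementwise product with the kernel and sum: 20·-2 + 1·-1 + 20·-1 + 8·1.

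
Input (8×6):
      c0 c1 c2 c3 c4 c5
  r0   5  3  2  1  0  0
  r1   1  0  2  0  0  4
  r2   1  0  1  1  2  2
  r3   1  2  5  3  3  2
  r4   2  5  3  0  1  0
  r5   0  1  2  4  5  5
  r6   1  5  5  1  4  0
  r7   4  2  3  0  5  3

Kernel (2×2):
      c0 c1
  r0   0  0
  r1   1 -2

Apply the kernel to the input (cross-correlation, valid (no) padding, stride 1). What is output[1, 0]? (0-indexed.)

The receptive field on the input at this output position is [1 0 / 1 0]. Elementwise product with the kernel and sum: 1·1 + 0·-2.

1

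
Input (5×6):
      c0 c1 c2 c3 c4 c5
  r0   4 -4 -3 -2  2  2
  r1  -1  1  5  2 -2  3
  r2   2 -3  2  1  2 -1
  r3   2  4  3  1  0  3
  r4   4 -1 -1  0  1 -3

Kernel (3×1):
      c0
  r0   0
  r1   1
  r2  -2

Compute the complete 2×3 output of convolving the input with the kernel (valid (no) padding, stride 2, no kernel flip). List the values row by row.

-5 1 -6
-6 5 -2

Output[0,0]: The receptive field on the input at this output position is [4 / -1 / 2]. Elementwise product with the kernel and sum: -1·1 + 2·-2.
Output[0,1]: The receptive field on the input at this output position is [-3 / 5 / 2]. Elementwise product with the kernel and sum: 5·1 + 2·-2.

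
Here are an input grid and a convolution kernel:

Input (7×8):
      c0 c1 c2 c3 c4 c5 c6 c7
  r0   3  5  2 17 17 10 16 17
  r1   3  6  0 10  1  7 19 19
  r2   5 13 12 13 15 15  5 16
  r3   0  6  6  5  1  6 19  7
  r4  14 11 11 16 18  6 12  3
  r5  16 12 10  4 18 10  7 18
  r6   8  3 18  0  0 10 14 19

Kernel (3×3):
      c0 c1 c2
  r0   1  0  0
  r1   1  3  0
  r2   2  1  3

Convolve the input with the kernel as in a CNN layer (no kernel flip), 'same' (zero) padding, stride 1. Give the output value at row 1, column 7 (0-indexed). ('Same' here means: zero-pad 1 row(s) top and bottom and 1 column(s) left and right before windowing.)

118

The receptive field on the zero-padded input at this output position is [16 17 0 / 19 19 0 / 5 16 0]. Elementwise product with the kernel and sum: 16·1 + 19·1 + 19·3 + 5·2 + 16·1 + 0·3.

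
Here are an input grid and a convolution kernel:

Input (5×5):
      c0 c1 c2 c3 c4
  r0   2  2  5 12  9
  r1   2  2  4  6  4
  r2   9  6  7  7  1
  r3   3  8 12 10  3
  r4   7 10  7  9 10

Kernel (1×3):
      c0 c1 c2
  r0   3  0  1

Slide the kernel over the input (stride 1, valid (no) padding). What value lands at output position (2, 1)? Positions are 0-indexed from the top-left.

25

The receptive field on the input at this output position is [6 7 7]. Elementwise product with the kernel and sum: 6·3 + 7·1.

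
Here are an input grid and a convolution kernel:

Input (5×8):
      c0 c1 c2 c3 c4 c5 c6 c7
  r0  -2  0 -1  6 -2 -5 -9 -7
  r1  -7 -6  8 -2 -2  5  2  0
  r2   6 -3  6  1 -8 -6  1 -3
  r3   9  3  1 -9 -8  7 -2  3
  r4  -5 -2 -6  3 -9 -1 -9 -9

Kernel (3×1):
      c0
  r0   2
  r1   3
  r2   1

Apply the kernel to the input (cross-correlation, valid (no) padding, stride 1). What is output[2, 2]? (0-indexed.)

The receptive field on the input at this output position is [6 / 1 / -6]. Elementwise product with the kernel and sum: 6·2 + 1·3 + -6·1.

9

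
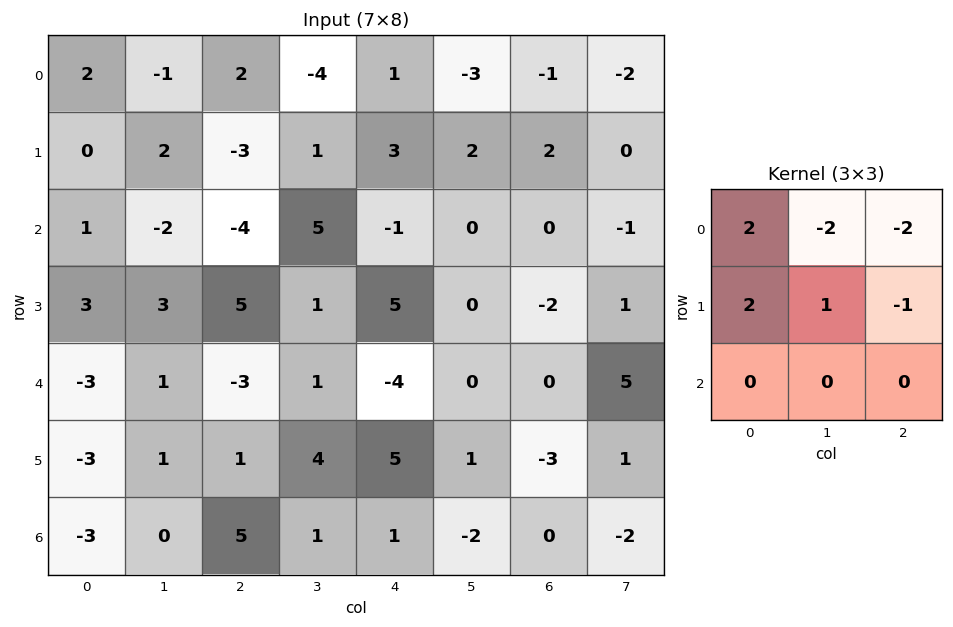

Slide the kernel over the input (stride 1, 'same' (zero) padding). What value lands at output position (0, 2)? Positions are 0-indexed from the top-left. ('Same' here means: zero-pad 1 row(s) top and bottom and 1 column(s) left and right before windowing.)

4

The receptive field on the zero-padded input at this output position is [0 0 0 / -1 2 -4 / 2 -3 1]. Elementwise product with the kernel and sum: 0·2 + 0·-2 + 0·-2 + -1·2 + 2·1 + -4·-1.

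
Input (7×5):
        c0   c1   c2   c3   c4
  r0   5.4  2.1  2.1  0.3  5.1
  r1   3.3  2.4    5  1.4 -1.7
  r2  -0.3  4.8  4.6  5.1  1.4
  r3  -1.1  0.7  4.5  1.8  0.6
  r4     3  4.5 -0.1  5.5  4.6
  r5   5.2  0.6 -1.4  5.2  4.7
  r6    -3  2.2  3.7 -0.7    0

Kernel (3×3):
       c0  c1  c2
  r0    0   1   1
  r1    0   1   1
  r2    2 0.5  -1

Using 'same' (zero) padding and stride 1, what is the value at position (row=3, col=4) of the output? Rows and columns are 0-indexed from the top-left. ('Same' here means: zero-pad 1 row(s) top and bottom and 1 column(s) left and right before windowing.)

15.3

The receptive field on the zero-padded input at this output position is [5.1 1.4 0 / 1.8 0.6 0 / 5.5 4.6 0]. Elementwise product with the kernel and sum: 1.4·1 + 0·1 + 0.6·1 + 0·1 + 5.5·2 + 4.6·0.5 + 0·-1.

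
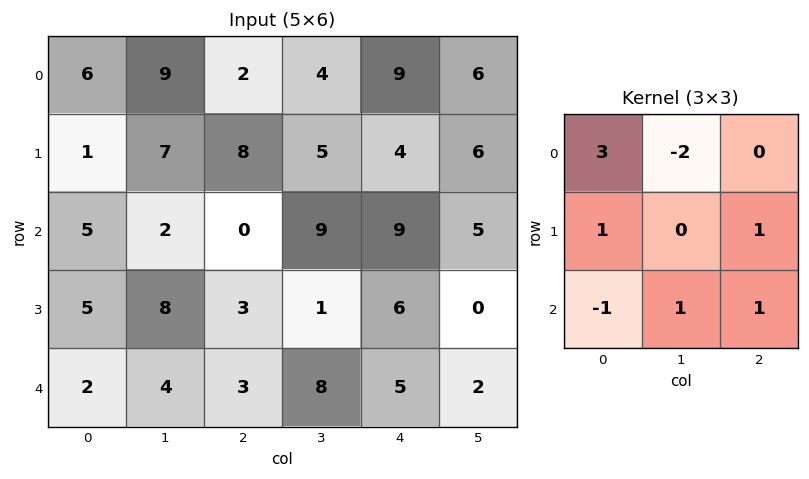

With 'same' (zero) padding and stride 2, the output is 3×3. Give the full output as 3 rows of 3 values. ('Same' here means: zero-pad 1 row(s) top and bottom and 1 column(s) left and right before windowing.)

17 19 15
13 12 26
-6 30 1

Output[0,0]: The receptive field on the zero-padded input at this output position is [0 0 0 / 0 6 9 / 0 1 7]. Elementwise product with the kernel and sum: 0·3 + 0·-2 + 0·1 + 9·1 + 0·-1 + 1·1 + 7·1.
Output[0,1]: The receptive field on the zero-padded input at this output position is [0 0 0 / 9 2 4 / 7 8 5]. Elementwise product with the kernel and sum: 0·3 + 0·-2 + 9·1 + 4·1 + 7·-1 + 8·1 + 5·1.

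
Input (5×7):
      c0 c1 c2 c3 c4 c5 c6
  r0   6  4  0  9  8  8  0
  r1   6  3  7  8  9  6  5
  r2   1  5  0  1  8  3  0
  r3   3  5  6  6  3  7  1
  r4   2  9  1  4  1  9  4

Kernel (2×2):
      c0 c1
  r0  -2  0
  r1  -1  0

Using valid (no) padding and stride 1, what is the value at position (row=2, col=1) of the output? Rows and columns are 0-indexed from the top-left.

-15

The receptive field on the input at this output position is [5 0 / 5 6]. Elementwise product with the kernel and sum: 5·-2 + 5·-1.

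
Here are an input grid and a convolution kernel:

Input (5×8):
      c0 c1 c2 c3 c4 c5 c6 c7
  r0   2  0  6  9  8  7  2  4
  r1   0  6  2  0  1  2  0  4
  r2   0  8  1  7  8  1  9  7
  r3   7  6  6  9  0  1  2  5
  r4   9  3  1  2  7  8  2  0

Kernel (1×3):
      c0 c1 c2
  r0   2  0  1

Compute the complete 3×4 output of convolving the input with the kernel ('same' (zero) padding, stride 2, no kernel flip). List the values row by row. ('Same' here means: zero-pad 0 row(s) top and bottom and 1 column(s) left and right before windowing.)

0 9 25 18
8 23 15 9
3 8 12 16

Output[0,0]: The receptive field on the zero-padded input at this output position is [0 2 0]. Elementwise product with the kernel and sum: 0·2 + 0·1.
Output[0,1]: The receptive field on the zero-padded input at this output position is [0 6 9]. Elementwise product with the kernel and sum: 0·2 + 9·1.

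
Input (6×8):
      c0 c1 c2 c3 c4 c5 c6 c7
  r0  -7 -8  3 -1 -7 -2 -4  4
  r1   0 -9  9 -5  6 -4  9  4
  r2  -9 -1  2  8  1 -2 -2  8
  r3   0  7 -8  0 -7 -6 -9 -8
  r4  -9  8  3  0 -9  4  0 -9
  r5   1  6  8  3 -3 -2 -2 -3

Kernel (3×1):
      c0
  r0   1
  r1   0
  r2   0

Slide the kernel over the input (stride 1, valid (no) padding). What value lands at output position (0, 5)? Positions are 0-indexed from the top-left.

The receptive field on the input at this output position is [-2 / -4 / -2]. Elementwise product with the kernel and sum: -2·1.

-2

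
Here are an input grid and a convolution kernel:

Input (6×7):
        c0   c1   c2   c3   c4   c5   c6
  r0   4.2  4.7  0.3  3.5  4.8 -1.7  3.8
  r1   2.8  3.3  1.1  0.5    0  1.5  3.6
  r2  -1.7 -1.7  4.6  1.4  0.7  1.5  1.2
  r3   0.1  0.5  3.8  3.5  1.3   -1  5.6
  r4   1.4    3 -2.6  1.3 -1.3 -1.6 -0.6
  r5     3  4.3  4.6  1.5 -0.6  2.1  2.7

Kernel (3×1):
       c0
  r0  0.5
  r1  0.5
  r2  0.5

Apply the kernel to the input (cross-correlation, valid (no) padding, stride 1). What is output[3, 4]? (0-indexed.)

-0.3

The receptive field on the input at this output position is [1.3 / -1.3 / -0.6]. Elementwise product with the kernel and sum: 1.3·0.5 + -1.3·0.5 + -0.6·0.5.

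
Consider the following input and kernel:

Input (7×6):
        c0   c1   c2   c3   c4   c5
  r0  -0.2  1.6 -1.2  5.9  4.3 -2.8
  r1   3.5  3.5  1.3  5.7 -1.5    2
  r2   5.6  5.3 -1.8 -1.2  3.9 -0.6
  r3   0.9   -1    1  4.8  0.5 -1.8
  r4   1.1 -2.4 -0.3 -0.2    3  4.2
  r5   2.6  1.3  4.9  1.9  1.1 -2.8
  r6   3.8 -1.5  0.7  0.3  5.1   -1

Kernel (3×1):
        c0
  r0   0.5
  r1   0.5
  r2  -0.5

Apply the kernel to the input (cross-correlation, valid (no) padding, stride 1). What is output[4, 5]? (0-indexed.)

1.2

The receptive field on the input at this output position is [4.2 / -2.8 / -1]. Elementwise product with the kernel and sum: 4.2·0.5 + -2.8·0.5 + -1·-0.5.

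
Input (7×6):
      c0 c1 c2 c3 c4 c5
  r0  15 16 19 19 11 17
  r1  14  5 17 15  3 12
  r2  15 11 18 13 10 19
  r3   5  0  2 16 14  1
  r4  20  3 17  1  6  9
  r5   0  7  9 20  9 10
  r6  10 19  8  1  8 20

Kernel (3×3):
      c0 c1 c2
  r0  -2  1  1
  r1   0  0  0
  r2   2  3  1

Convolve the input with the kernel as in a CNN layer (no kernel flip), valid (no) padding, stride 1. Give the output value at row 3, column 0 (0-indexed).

The receptive field on the input at this output position is [5 0 2 / 20 3 17 / 0 7 9]. Elementwise product with the kernel and sum: 5·-2 + 0·1 + 2·1 + 0·2 + 7·3 + 9·1.

22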